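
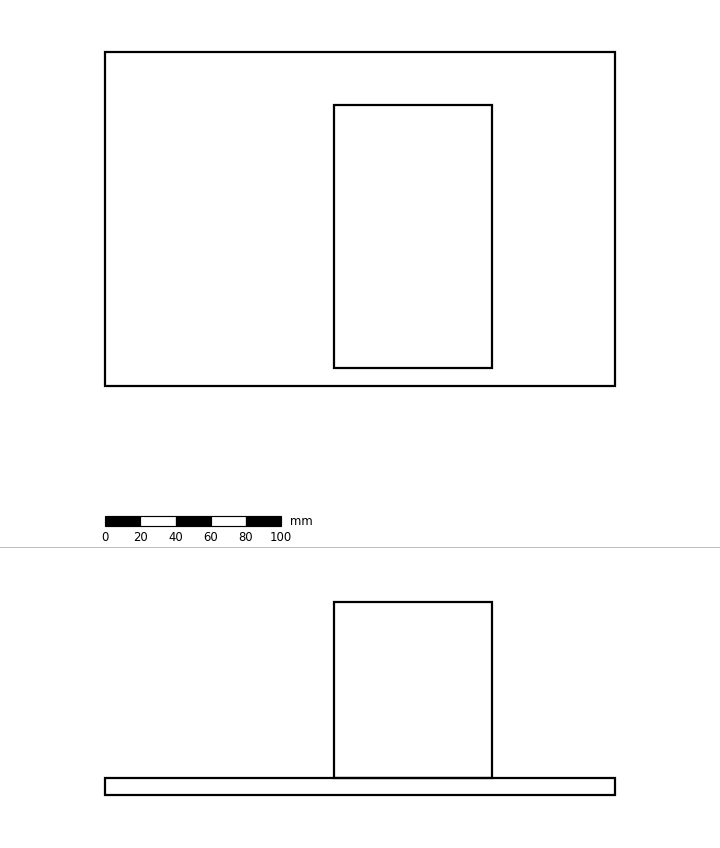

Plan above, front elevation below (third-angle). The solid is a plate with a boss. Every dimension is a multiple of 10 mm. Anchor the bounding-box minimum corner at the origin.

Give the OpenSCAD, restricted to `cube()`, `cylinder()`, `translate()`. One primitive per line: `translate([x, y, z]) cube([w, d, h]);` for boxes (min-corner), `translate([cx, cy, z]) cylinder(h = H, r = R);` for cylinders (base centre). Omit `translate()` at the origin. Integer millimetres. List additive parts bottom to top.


cube([290, 190, 10]);
translate([130, 10, 10]) cube([90, 150, 100]);


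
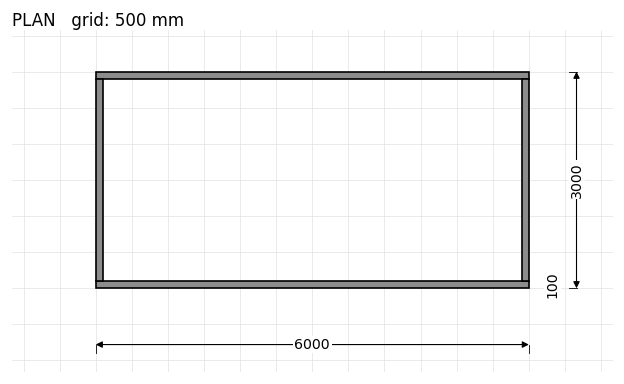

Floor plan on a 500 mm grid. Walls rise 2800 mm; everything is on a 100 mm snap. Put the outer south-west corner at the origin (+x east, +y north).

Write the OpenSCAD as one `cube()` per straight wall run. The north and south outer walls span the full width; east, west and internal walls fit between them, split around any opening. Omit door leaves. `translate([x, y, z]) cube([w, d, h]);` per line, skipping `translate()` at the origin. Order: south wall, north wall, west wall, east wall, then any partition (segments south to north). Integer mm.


cube([6000, 100, 2800]);
translate([0, 2900, 0]) cube([6000, 100, 2800]);
translate([0, 100, 0]) cube([100, 2800, 2800]);
translate([5900, 100, 0]) cube([100, 2800, 2800]);


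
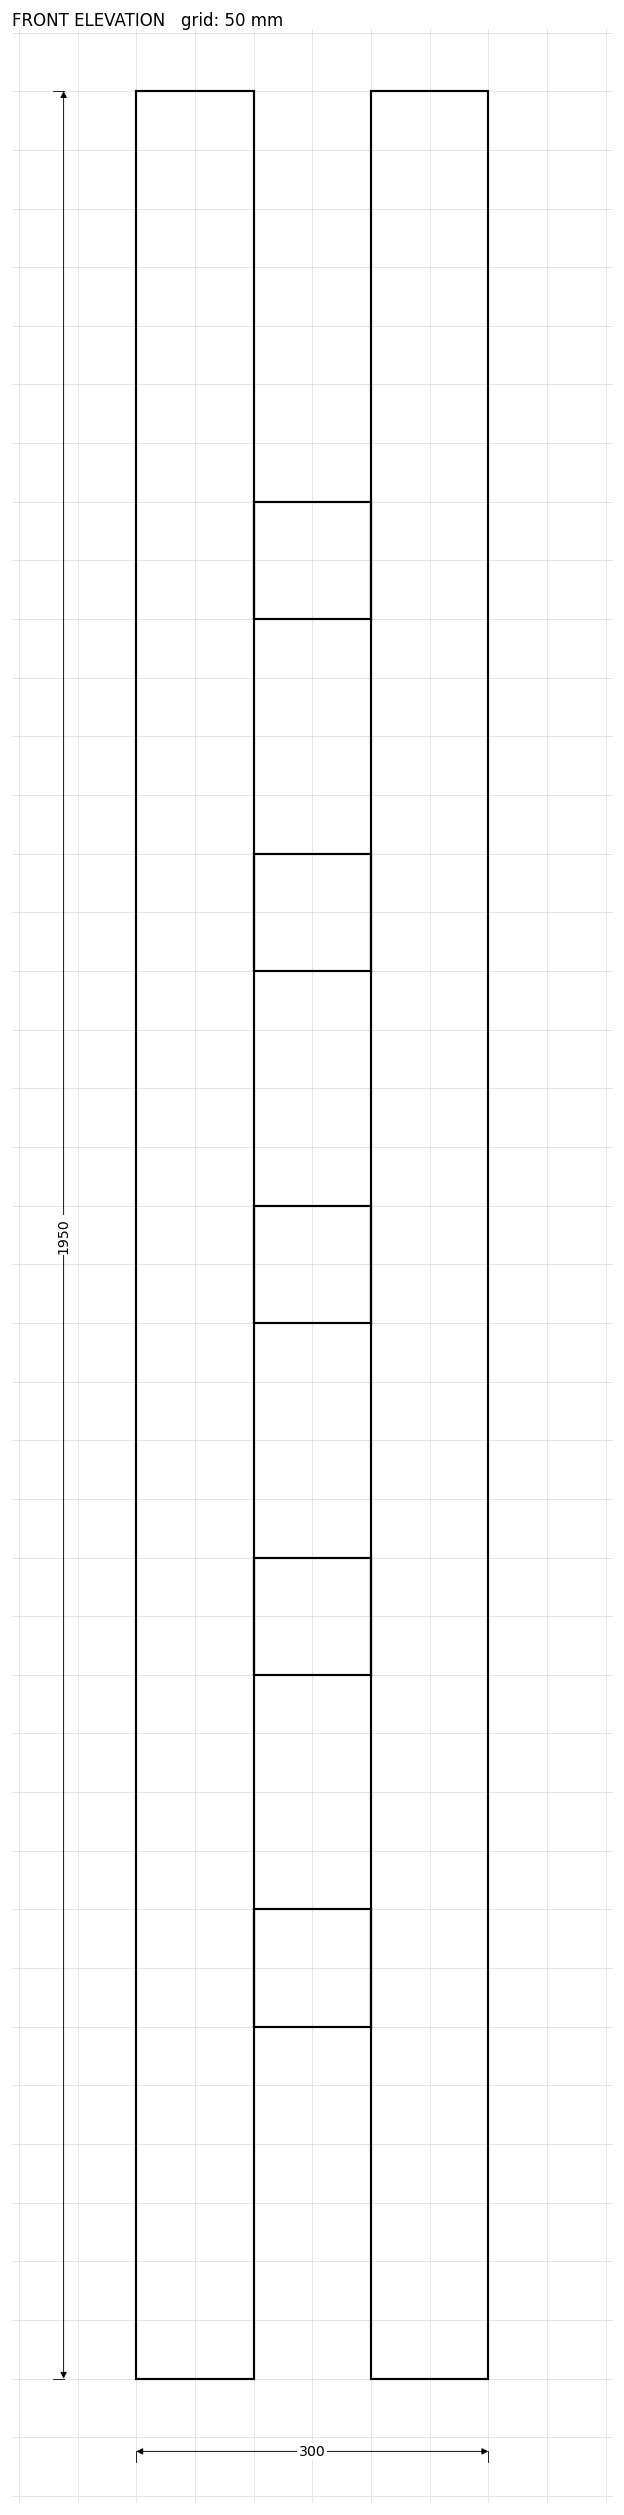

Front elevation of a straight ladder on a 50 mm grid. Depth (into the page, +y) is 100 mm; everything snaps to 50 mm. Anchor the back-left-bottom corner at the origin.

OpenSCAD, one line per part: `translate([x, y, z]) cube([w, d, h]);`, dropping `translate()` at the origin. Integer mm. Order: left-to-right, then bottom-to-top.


cube([100, 100, 1950]);
translate([100, 0, 300]) cube([100, 100, 100]);
translate([100, 0, 600]) cube([100, 100, 100]);
translate([100, 0, 900]) cube([100, 100, 100]);
translate([100, 0, 1200]) cube([100, 100, 100]);
translate([100, 0, 1500]) cube([100, 100, 100]);
translate([200, 0, 0]) cube([100, 100, 1950]);


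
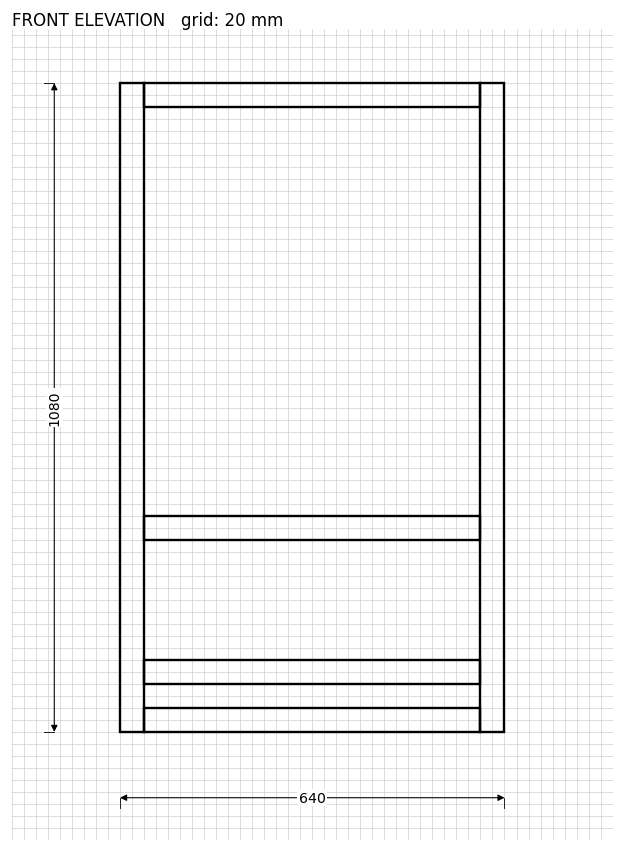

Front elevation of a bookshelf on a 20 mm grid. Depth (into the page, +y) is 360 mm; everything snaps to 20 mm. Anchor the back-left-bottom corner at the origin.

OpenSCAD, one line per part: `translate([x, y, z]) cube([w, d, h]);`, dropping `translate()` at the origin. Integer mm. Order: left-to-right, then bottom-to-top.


cube([40, 360, 1080]);
translate([40, 0, 0]) cube([560, 360, 40]);
translate([40, 0, 80]) cube([560, 360, 40]);
translate([40, 0, 320]) cube([560, 360, 40]);
translate([40, 0, 1040]) cube([560, 360, 40]);
translate([600, 0, 0]) cube([40, 360, 1080]);


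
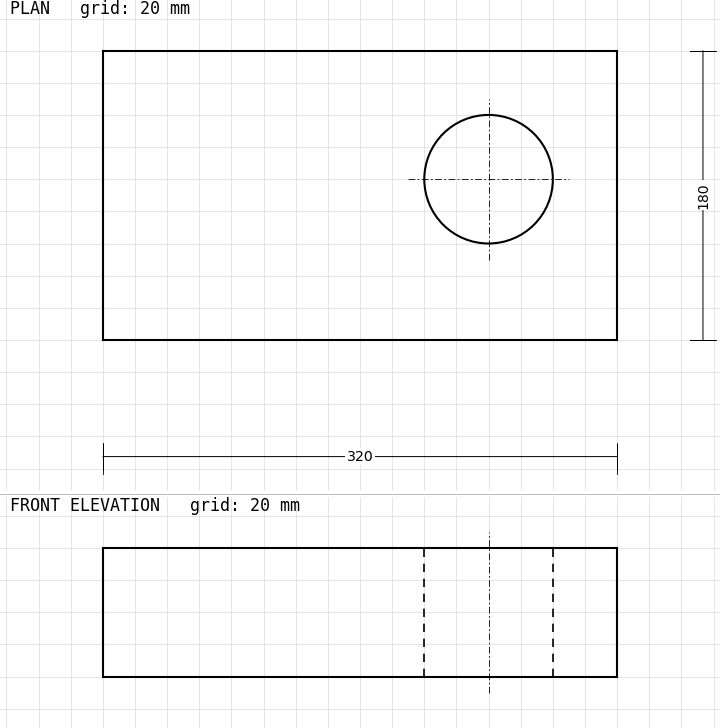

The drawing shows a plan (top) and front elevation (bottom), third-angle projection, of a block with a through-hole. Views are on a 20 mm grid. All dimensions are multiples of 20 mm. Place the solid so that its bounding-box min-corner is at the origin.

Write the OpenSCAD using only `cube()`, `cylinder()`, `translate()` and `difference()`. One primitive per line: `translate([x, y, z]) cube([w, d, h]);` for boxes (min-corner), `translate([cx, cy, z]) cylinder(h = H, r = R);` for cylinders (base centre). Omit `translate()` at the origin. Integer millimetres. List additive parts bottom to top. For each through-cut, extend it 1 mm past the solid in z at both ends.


difference() {
  cube([320, 180, 80]);
  translate([240, 100, -1]) cylinder(h = 82, r = 40);
}


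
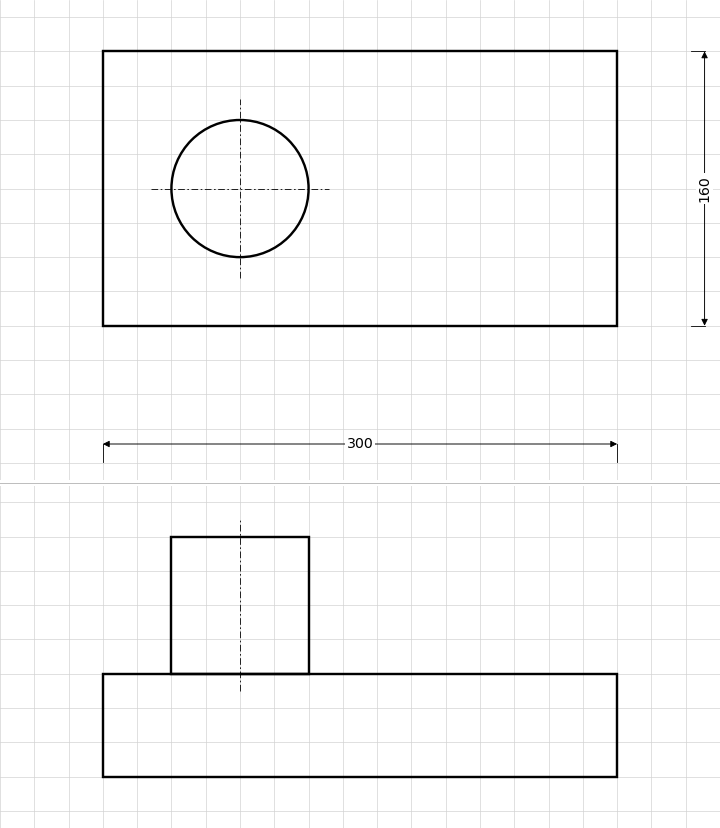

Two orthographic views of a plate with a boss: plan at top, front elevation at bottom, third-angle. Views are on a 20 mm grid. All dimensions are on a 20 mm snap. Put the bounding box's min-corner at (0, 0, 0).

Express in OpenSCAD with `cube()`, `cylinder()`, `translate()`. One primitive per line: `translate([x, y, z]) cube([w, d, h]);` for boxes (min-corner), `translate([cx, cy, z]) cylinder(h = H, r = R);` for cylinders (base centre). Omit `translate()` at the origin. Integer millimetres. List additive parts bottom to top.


cube([300, 160, 60]);
translate([80, 80, 60]) cylinder(h = 80, r = 40);


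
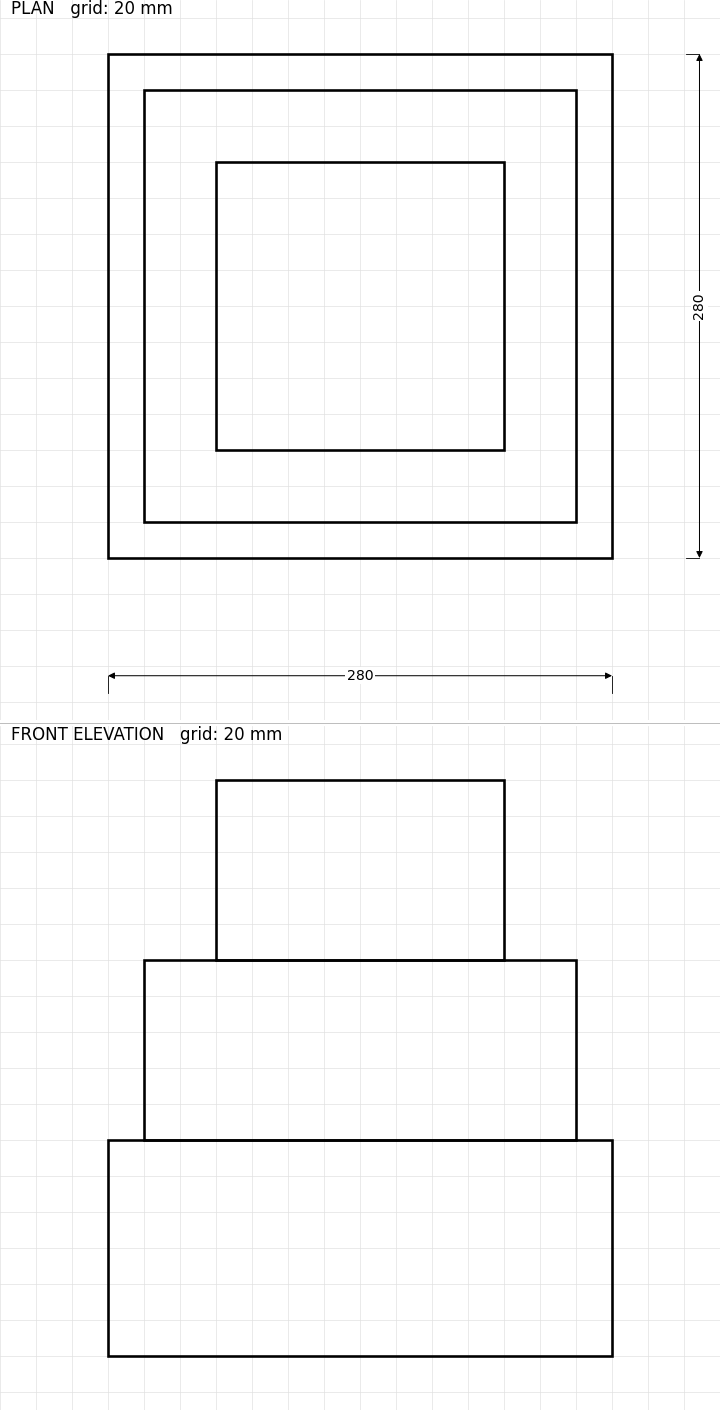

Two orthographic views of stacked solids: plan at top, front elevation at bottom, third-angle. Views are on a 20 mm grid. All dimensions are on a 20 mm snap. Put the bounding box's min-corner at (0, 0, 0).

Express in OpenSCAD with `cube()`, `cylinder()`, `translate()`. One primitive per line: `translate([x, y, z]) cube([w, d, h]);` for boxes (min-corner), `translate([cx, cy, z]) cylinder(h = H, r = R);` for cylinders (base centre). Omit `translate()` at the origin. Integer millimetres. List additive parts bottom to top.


cube([280, 280, 120]);
translate([20, 20, 120]) cube([240, 240, 100]);
translate([60, 60, 220]) cube([160, 160, 100]);


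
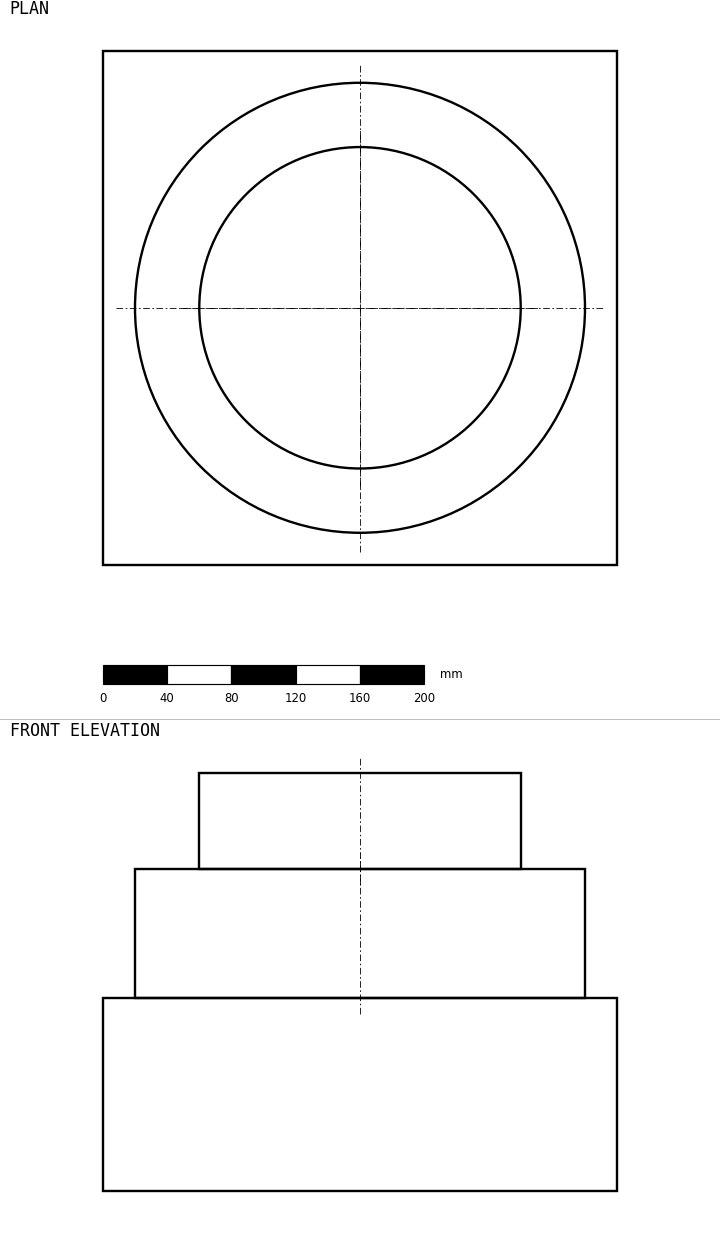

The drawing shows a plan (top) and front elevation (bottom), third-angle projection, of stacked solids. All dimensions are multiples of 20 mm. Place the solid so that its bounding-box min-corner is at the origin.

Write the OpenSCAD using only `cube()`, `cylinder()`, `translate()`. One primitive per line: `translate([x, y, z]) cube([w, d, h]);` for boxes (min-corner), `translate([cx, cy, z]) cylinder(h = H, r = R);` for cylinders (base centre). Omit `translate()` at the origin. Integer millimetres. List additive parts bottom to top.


cube([320, 320, 120]);
translate([160, 160, 120]) cylinder(h = 80, r = 140);
translate([160, 160, 200]) cylinder(h = 60, r = 100);


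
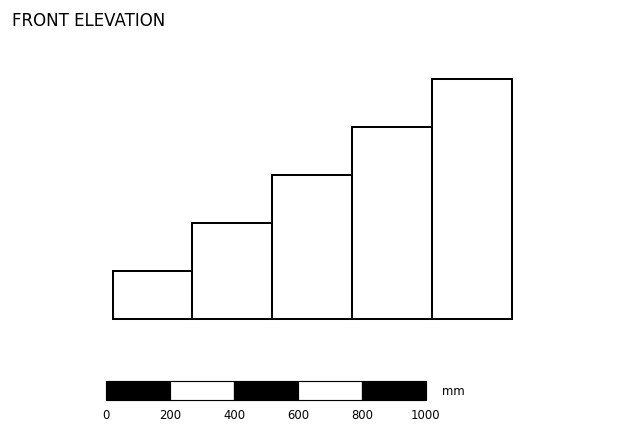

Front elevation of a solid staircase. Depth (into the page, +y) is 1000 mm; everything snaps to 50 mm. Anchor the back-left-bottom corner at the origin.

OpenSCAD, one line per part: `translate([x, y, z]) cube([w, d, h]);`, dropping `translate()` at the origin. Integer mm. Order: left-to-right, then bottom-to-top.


cube([250, 1000, 150]);
translate([250, 0, 0]) cube([250, 1000, 300]);
translate([500, 0, 0]) cube([250, 1000, 450]);
translate([750, 0, 0]) cube([250, 1000, 600]);
translate([1000, 0, 0]) cube([250, 1000, 750]);


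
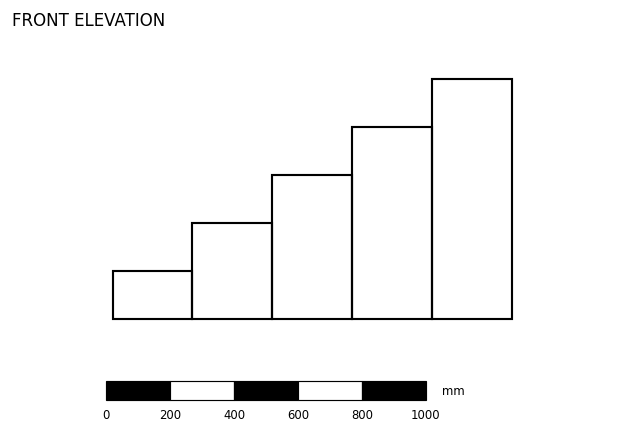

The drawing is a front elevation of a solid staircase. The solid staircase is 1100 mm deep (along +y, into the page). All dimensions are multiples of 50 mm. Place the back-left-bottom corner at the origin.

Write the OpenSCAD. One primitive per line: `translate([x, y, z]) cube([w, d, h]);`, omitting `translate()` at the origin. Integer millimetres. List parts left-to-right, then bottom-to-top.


cube([250, 1100, 150]);
translate([250, 0, 0]) cube([250, 1100, 300]);
translate([500, 0, 0]) cube([250, 1100, 450]);
translate([750, 0, 0]) cube([250, 1100, 600]);
translate([1000, 0, 0]) cube([250, 1100, 750]);


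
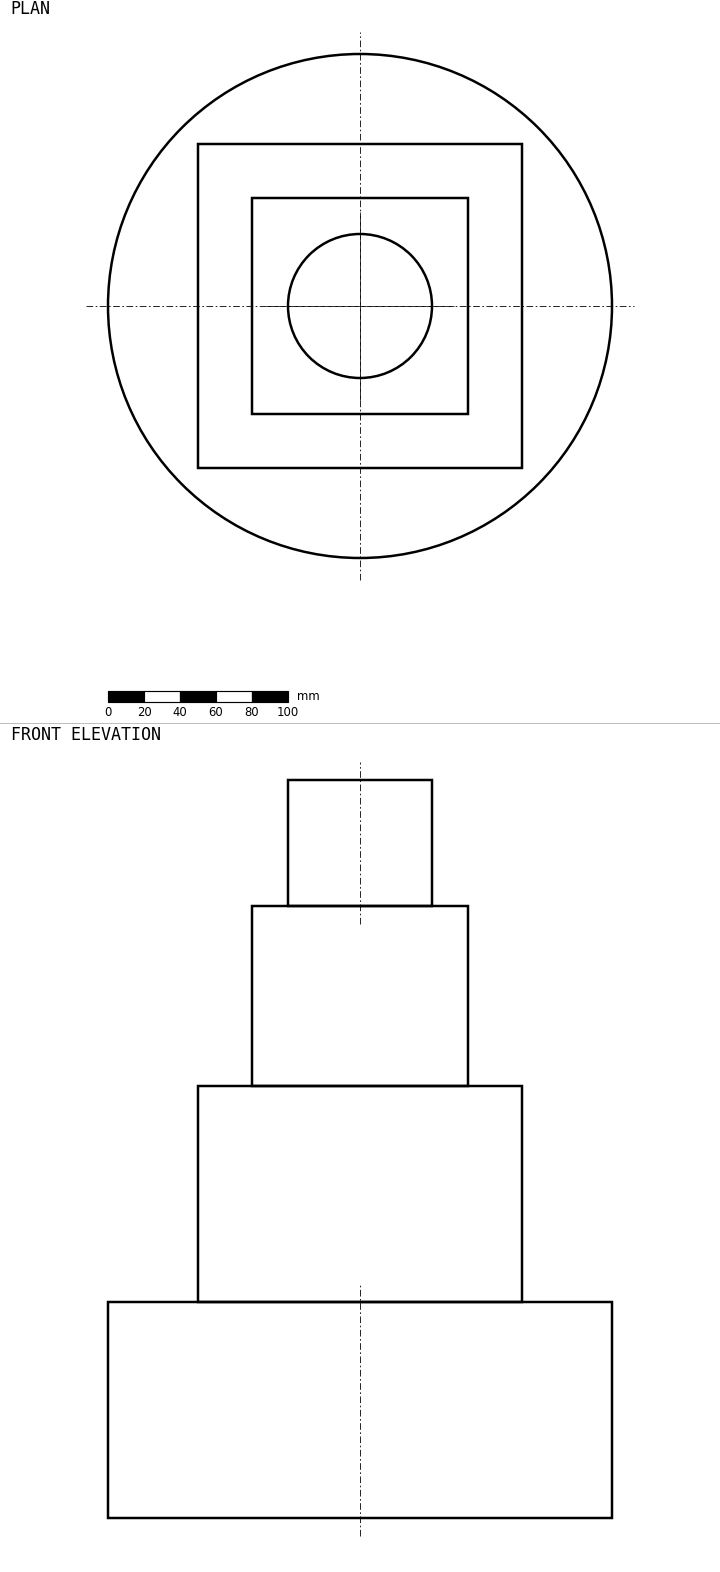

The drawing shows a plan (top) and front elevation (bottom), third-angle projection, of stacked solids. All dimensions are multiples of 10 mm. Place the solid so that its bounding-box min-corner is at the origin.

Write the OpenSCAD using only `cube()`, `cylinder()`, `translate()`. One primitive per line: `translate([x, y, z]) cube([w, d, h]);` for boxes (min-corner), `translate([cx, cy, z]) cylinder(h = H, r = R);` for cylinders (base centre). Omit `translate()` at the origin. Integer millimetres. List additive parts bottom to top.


translate([140, 140, 0]) cylinder(h = 120, r = 140);
translate([50, 50, 120]) cube([180, 180, 120]);
translate([80, 80, 240]) cube([120, 120, 100]);
translate([140, 140, 340]) cylinder(h = 70, r = 40);


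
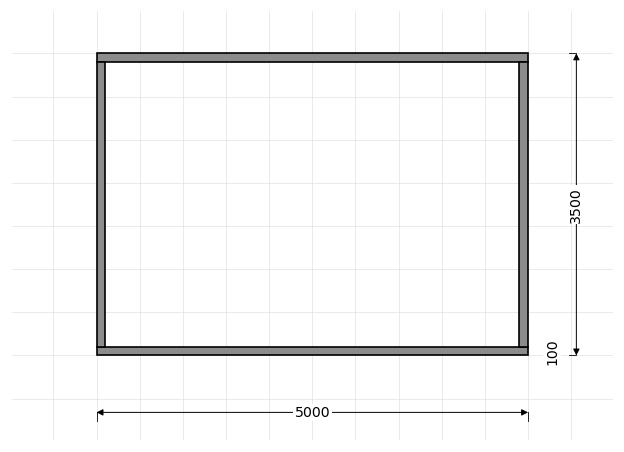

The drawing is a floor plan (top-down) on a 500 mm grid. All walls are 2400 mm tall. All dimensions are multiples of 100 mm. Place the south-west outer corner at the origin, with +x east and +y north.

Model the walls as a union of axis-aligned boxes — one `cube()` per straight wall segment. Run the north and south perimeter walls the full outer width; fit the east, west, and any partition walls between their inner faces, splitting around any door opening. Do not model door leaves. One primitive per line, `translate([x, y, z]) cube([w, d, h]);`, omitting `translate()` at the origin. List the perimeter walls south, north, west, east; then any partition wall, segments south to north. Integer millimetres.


cube([5000, 100, 2400]);
translate([0, 3400, 0]) cube([5000, 100, 2400]);
translate([0, 100, 0]) cube([100, 3300, 2400]);
translate([4900, 100, 0]) cube([100, 3300, 2400]);


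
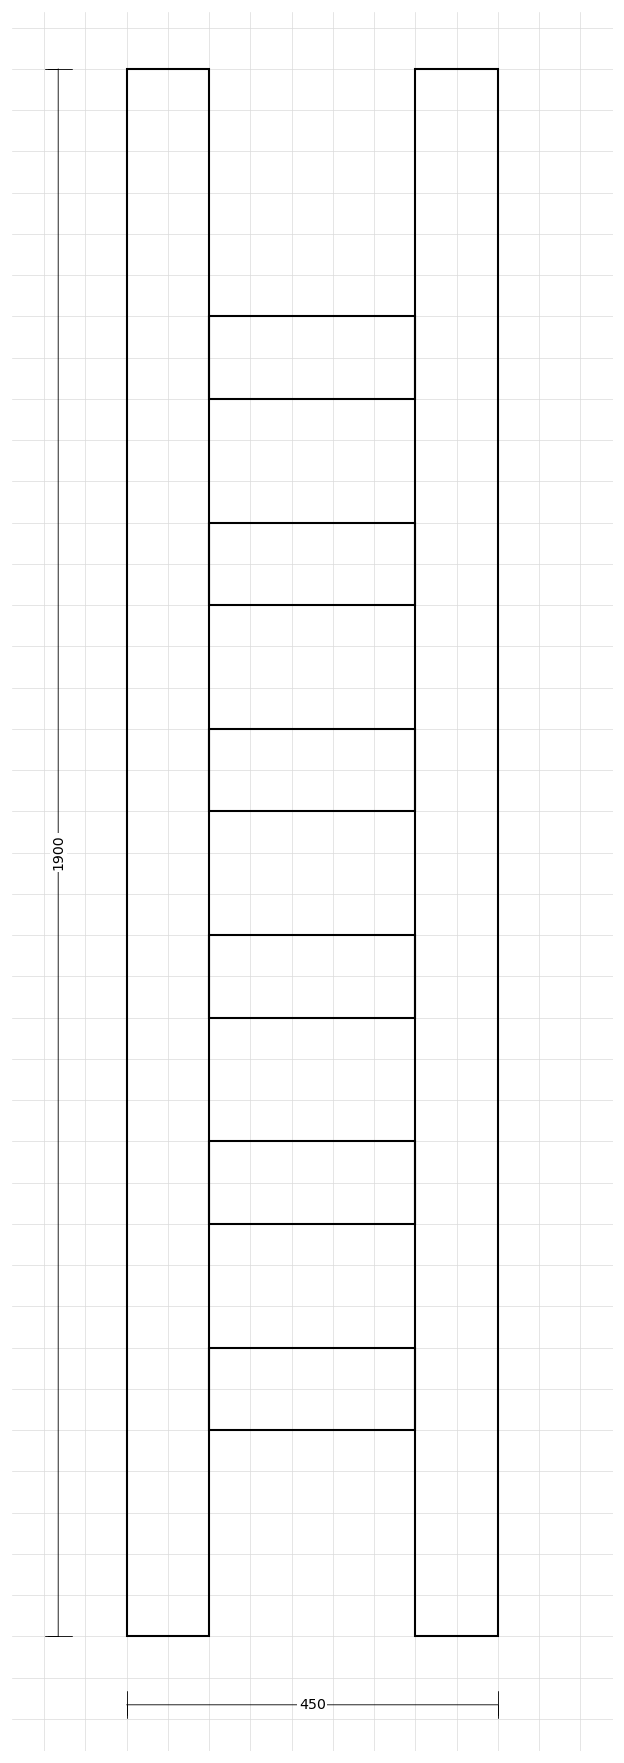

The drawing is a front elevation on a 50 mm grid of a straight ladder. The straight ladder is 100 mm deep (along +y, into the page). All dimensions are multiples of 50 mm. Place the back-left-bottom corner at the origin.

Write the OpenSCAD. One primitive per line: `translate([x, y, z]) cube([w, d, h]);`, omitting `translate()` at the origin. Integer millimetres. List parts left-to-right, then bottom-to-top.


cube([100, 100, 1900]);
translate([100, 0, 250]) cube([250, 100, 100]);
translate([100, 0, 500]) cube([250, 100, 100]);
translate([100, 0, 750]) cube([250, 100, 100]);
translate([100, 0, 1000]) cube([250, 100, 100]);
translate([100, 0, 1250]) cube([250, 100, 100]);
translate([100, 0, 1500]) cube([250, 100, 100]);
translate([350, 0, 0]) cube([100, 100, 1900]);


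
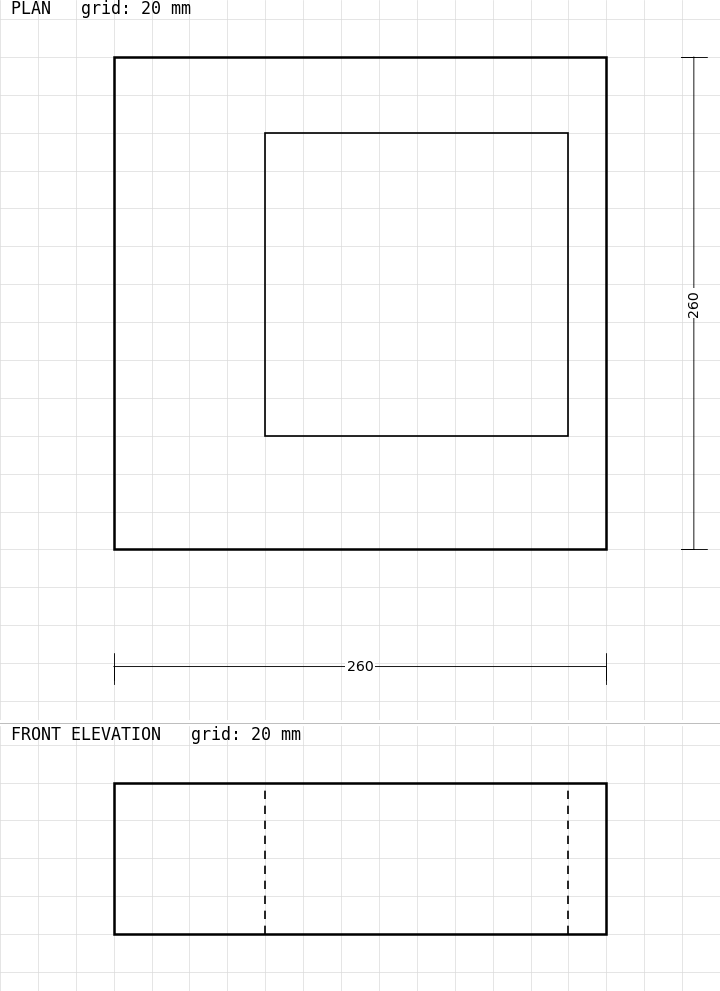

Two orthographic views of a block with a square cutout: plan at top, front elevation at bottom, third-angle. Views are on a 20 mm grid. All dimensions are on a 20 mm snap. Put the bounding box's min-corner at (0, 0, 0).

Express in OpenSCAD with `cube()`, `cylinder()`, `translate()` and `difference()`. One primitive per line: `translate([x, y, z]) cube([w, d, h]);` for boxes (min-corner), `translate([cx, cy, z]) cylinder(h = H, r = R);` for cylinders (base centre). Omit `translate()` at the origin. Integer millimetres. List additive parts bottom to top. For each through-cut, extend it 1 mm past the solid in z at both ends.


difference() {
  cube([260, 260, 80]);
  translate([80, 60, -1]) cube([160, 160, 82]);
}


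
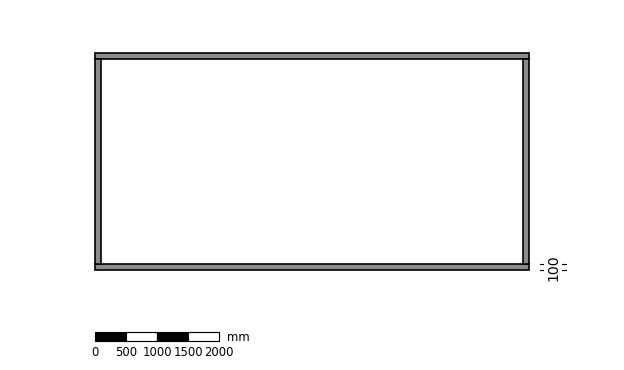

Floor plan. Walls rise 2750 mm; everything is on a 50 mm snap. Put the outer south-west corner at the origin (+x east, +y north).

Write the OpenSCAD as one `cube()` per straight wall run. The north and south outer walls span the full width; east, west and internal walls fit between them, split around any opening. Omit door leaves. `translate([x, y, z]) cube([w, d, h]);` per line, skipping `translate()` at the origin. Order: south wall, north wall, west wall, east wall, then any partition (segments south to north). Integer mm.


cube([7000, 100, 2750]);
translate([0, 3400, 0]) cube([7000, 100, 2750]);
translate([0, 100, 0]) cube([100, 3300, 2750]);
translate([6900, 100, 0]) cube([100, 3300, 2750]);


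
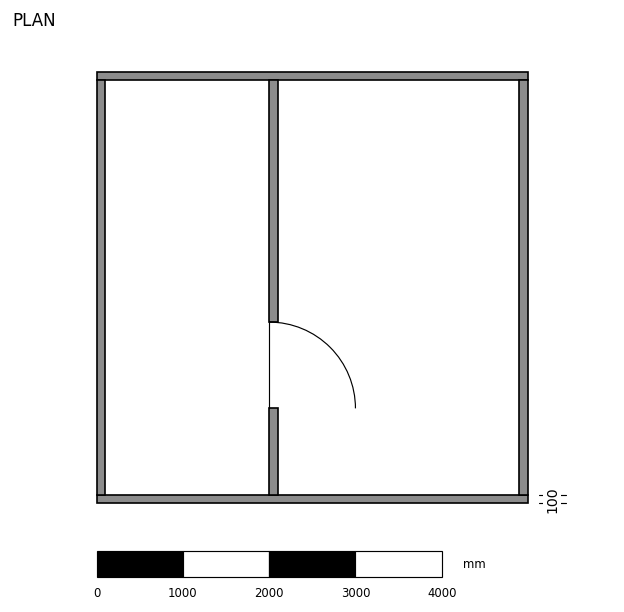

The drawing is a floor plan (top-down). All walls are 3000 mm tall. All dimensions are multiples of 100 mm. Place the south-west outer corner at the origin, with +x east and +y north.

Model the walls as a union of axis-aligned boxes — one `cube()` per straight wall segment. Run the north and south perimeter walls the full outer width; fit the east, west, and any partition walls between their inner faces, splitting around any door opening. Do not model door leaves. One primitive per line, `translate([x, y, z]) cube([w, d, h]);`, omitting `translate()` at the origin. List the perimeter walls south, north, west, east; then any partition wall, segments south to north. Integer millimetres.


cube([5000, 100, 3000]);
translate([0, 4900, 0]) cube([5000, 100, 3000]);
translate([0, 100, 0]) cube([100, 4800, 3000]);
translate([4900, 100, 0]) cube([100, 4800, 3000]);
translate([2000, 100, 0]) cube([100, 1000, 3000]);
translate([2000, 2100, 0]) cube([100, 2800, 3000]);


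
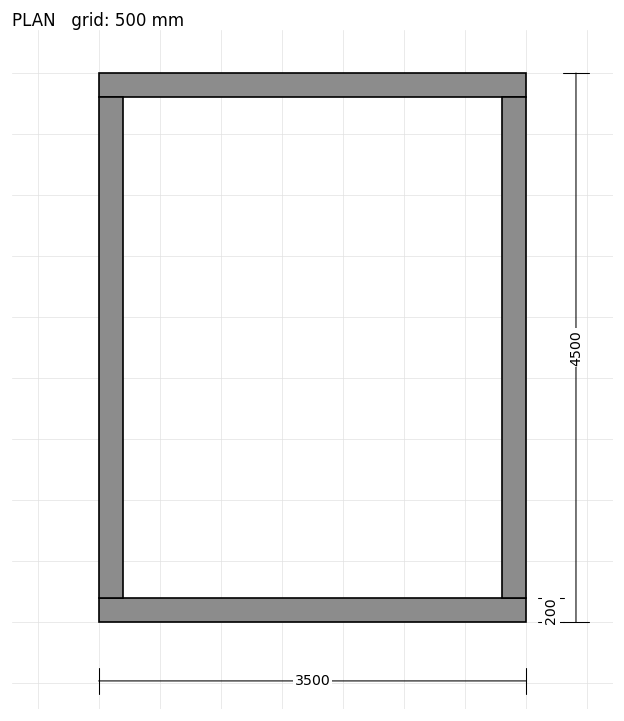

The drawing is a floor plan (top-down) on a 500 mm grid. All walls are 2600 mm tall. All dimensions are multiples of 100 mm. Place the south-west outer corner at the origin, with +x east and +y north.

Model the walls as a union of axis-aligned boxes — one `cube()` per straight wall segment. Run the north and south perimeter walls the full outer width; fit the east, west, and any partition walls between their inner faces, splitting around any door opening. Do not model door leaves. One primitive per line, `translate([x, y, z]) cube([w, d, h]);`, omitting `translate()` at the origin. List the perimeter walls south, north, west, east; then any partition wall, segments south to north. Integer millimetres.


cube([3500, 200, 2600]);
translate([0, 4300, 0]) cube([3500, 200, 2600]);
translate([0, 200, 0]) cube([200, 4100, 2600]);
translate([3300, 200, 0]) cube([200, 4100, 2600]);


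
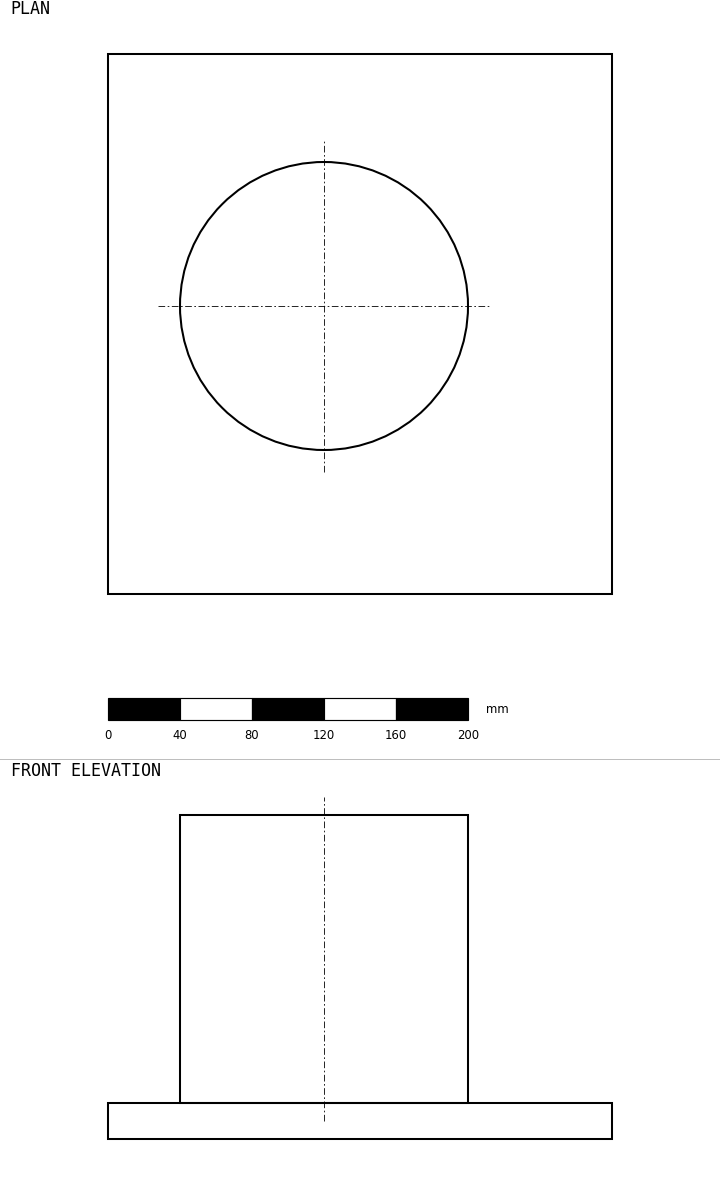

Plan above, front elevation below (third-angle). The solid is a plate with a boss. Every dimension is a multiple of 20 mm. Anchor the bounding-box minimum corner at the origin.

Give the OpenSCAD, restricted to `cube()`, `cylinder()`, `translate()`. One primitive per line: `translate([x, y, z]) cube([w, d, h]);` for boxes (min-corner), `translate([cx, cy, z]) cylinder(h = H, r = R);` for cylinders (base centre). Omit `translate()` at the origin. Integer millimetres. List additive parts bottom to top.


cube([280, 300, 20]);
translate([120, 160, 20]) cylinder(h = 160, r = 80);


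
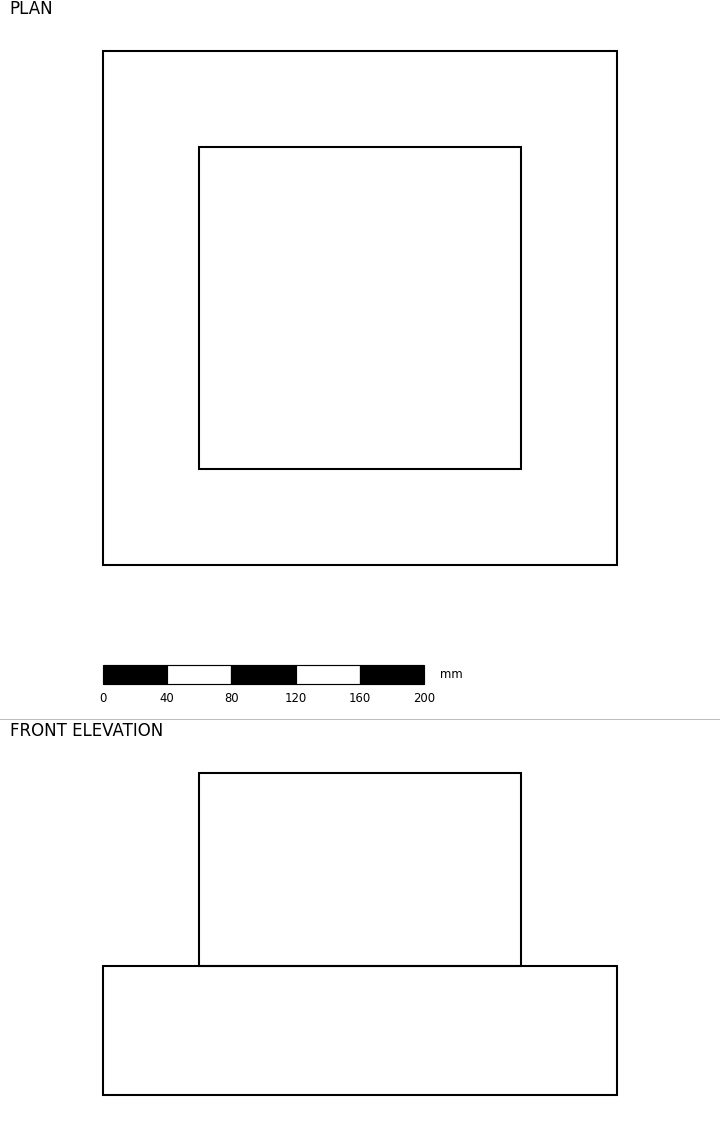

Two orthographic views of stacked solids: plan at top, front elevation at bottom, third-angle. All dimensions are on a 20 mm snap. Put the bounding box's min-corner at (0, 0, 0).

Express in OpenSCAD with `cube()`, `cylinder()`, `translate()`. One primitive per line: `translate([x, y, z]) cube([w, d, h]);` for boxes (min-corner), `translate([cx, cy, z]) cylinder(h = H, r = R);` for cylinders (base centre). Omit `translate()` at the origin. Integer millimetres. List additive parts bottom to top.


cube([320, 320, 80]);
translate([60, 60, 80]) cube([200, 200, 120]);


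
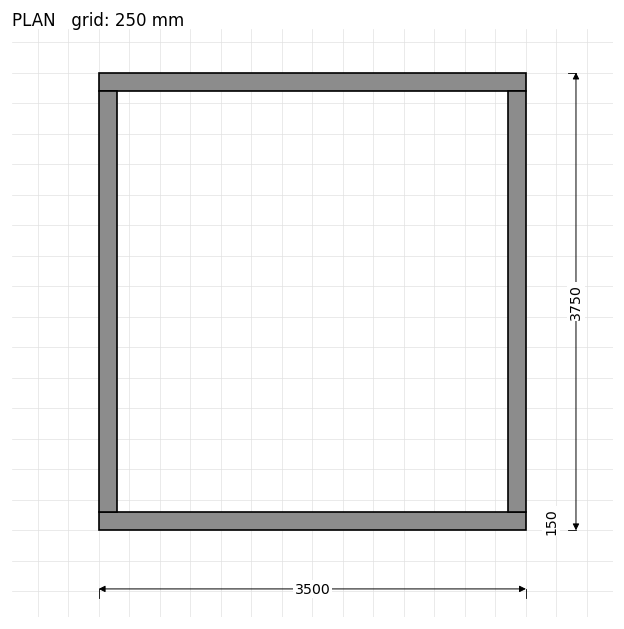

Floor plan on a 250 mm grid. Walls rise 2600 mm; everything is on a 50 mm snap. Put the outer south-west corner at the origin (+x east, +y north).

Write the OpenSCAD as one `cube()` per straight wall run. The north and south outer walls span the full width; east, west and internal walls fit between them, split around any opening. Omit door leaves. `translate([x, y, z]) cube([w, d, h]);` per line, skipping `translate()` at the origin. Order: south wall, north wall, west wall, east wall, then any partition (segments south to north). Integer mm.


cube([3500, 150, 2600]);
translate([0, 3600, 0]) cube([3500, 150, 2600]);
translate([0, 150, 0]) cube([150, 3450, 2600]);
translate([3350, 150, 0]) cube([150, 3450, 2600]);


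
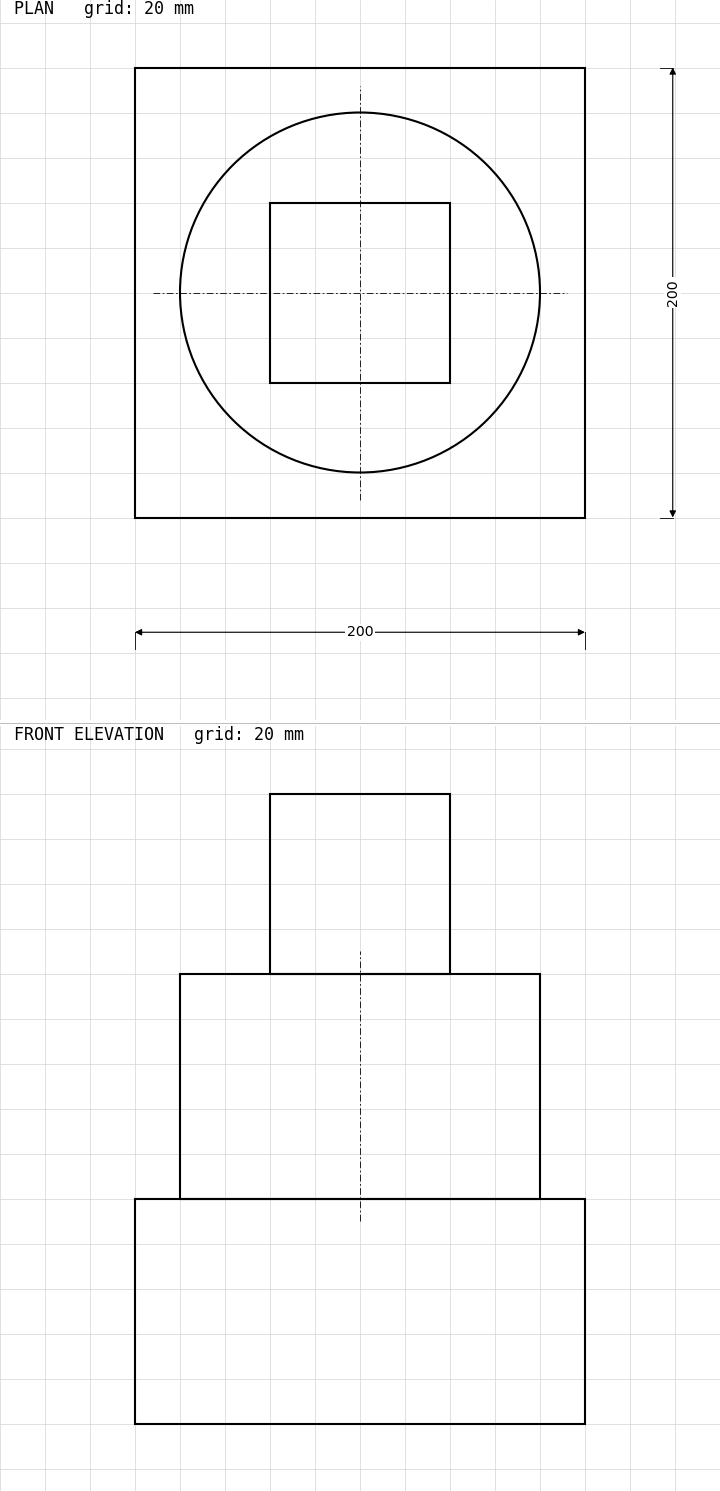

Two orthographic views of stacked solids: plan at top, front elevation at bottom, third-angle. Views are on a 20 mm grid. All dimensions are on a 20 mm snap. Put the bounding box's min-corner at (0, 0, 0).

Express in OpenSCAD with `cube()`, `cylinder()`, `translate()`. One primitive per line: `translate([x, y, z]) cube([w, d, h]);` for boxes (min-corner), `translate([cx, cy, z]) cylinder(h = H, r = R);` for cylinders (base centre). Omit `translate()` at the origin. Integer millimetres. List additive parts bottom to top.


cube([200, 200, 100]);
translate([100, 100, 100]) cylinder(h = 100, r = 80);
translate([60, 60, 200]) cube([80, 80, 80]);


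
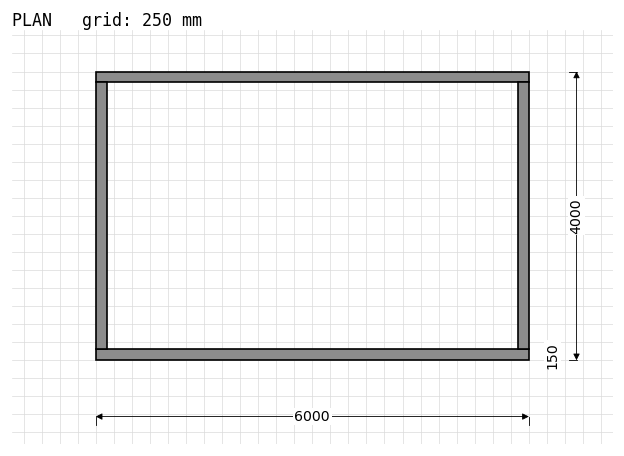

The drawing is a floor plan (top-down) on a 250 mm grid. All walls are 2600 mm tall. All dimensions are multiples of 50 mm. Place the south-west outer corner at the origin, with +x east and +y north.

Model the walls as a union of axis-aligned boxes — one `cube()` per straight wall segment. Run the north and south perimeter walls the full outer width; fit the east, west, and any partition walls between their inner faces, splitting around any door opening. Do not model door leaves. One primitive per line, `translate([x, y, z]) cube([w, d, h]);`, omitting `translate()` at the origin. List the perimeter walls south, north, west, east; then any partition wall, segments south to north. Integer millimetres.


cube([6000, 150, 2600]);
translate([0, 3850, 0]) cube([6000, 150, 2600]);
translate([0, 150, 0]) cube([150, 3700, 2600]);
translate([5850, 150, 0]) cube([150, 3700, 2600]);


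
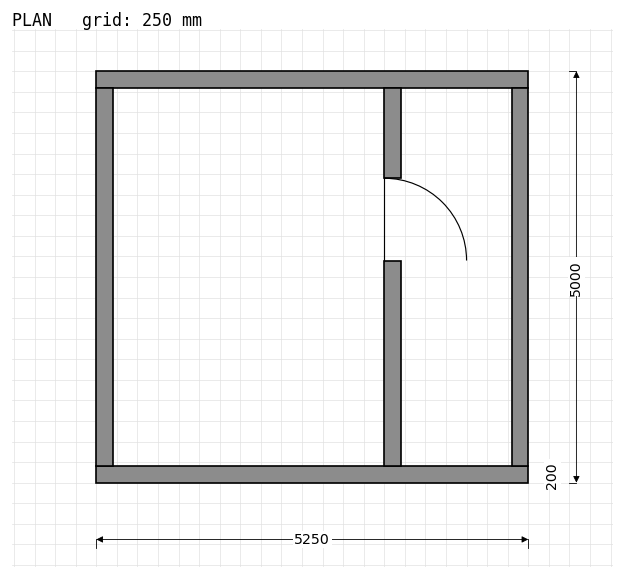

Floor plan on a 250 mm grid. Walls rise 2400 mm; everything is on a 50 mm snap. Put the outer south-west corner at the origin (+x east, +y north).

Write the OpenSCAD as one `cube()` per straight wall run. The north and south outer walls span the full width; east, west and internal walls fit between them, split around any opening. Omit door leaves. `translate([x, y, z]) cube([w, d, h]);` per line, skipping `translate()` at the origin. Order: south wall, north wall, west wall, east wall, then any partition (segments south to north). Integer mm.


cube([5250, 200, 2400]);
translate([0, 4800, 0]) cube([5250, 200, 2400]);
translate([0, 200, 0]) cube([200, 4600, 2400]);
translate([5050, 200, 0]) cube([200, 4600, 2400]);
translate([3500, 200, 0]) cube([200, 2500, 2400]);
translate([3500, 3700, 0]) cube([200, 1100, 2400]);


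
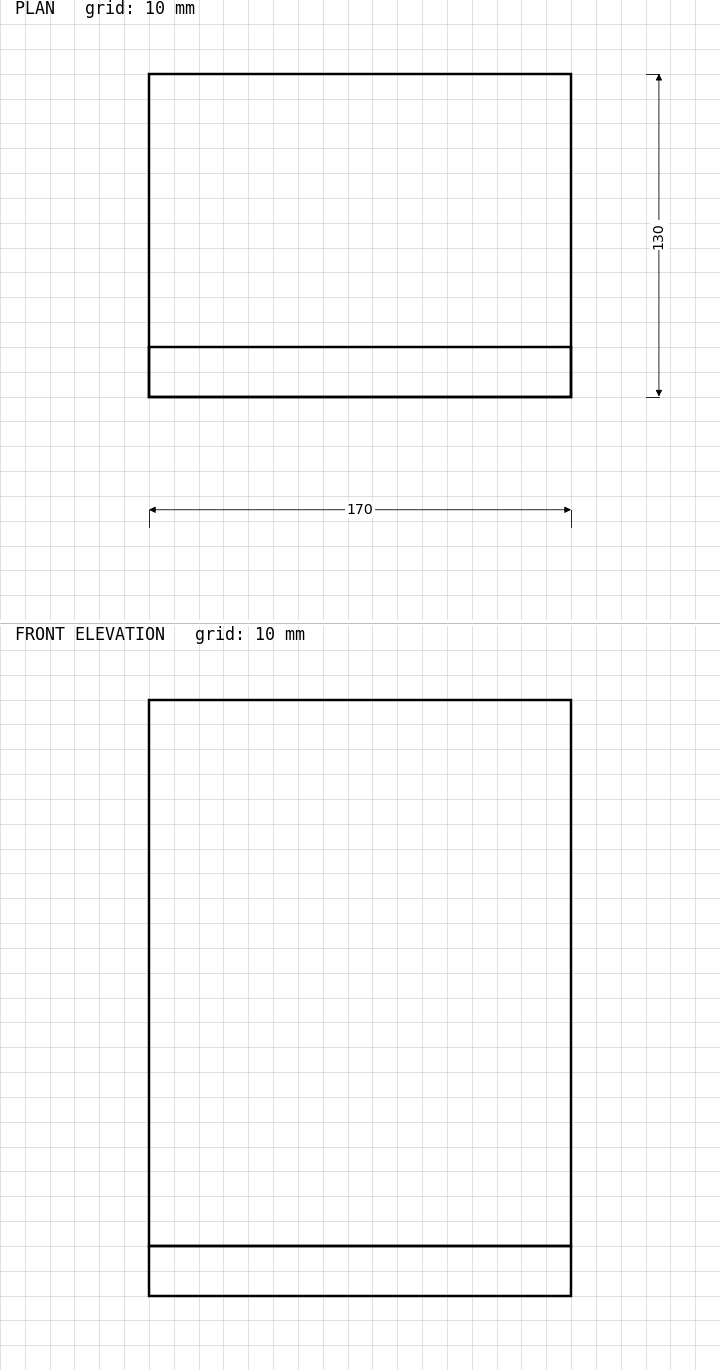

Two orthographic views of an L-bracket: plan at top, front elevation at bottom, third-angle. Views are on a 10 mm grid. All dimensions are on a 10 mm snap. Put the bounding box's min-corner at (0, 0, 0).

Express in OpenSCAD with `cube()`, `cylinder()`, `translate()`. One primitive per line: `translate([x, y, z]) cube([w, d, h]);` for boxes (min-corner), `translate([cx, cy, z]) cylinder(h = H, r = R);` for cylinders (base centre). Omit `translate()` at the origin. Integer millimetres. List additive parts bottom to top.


cube([170, 130, 20]);
translate([0, 0, 20]) cube([170, 20, 220]);


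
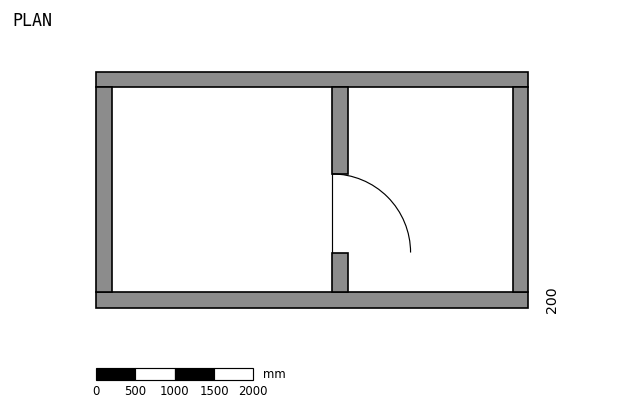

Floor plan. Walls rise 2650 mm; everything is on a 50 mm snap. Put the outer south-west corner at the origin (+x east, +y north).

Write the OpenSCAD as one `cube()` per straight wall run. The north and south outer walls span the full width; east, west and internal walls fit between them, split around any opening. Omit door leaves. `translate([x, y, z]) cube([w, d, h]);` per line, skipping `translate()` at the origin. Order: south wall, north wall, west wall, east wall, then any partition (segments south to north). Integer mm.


cube([5500, 200, 2650]);
translate([0, 2800, 0]) cube([5500, 200, 2650]);
translate([0, 200, 0]) cube([200, 2600, 2650]);
translate([5300, 200, 0]) cube([200, 2600, 2650]);
translate([3000, 200, 0]) cube([200, 500, 2650]);
translate([3000, 1700, 0]) cube([200, 1100, 2650]);


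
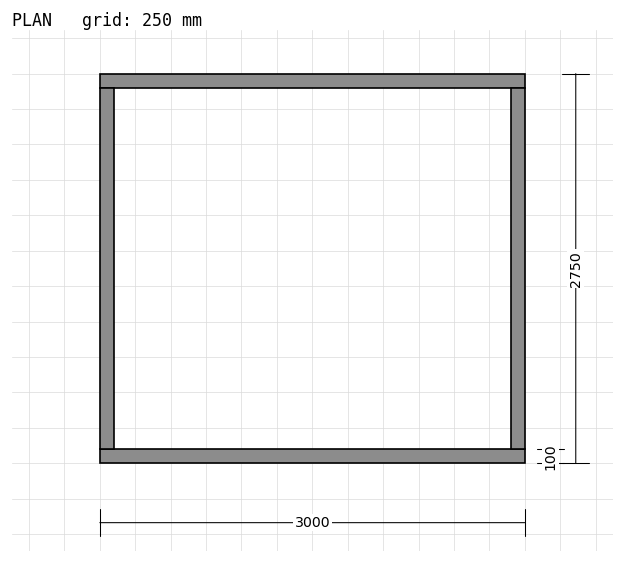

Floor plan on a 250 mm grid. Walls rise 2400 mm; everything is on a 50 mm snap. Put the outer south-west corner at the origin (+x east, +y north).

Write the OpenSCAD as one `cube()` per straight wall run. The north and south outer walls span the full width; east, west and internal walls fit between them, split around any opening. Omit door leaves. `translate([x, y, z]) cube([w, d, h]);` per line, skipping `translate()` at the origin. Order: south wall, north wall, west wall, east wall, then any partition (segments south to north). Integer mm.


cube([3000, 100, 2400]);
translate([0, 2650, 0]) cube([3000, 100, 2400]);
translate([0, 100, 0]) cube([100, 2550, 2400]);
translate([2900, 100, 0]) cube([100, 2550, 2400]);


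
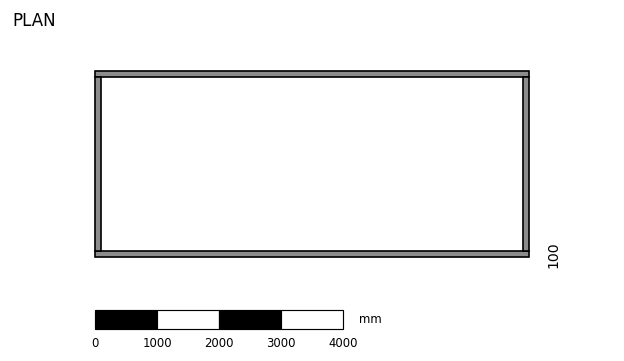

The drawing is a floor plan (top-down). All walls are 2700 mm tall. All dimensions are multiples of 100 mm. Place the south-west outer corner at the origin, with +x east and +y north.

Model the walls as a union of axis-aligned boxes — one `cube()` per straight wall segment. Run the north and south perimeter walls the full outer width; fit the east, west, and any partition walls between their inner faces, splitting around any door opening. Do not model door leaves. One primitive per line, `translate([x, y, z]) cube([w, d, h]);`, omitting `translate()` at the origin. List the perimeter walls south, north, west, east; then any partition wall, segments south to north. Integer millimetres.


cube([7000, 100, 2700]);
translate([0, 2900, 0]) cube([7000, 100, 2700]);
translate([0, 100, 0]) cube([100, 2800, 2700]);
translate([6900, 100, 0]) cube([100, 2800, 2700]);


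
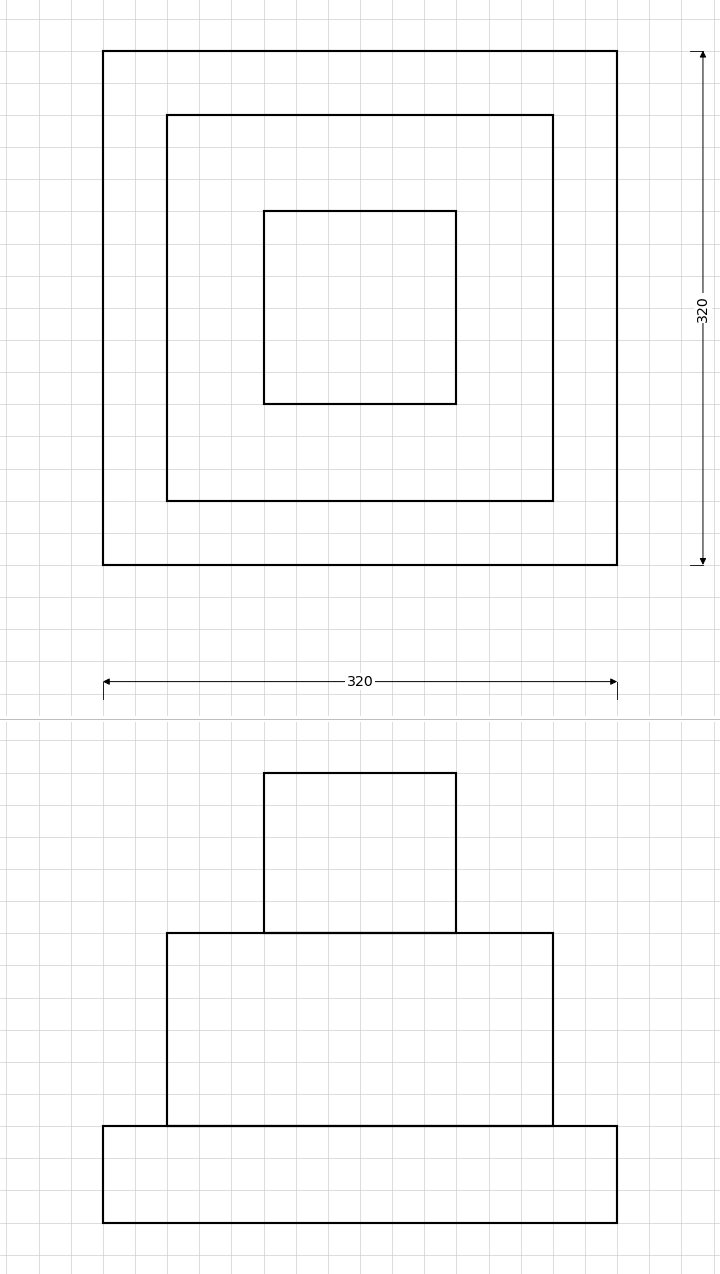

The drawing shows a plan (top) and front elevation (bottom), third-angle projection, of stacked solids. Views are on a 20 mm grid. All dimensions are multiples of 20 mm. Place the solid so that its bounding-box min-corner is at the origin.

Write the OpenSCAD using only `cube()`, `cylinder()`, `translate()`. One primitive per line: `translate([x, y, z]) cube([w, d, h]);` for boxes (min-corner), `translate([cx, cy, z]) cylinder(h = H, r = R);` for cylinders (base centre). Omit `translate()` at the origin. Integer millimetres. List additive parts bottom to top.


cube([320, 320, 60]);
translate([40, 40, 60]) cube([240, 240, 120]);
translate([100, 100, 180]) cube([120, 120, 100]);


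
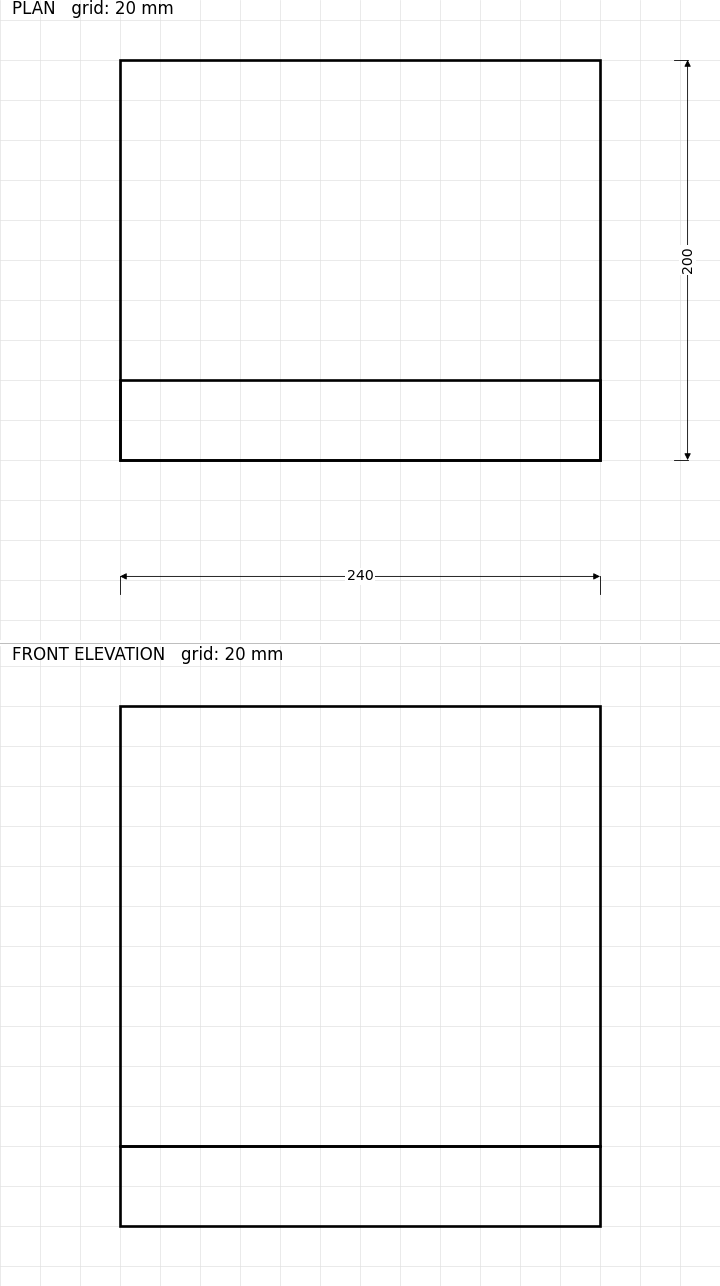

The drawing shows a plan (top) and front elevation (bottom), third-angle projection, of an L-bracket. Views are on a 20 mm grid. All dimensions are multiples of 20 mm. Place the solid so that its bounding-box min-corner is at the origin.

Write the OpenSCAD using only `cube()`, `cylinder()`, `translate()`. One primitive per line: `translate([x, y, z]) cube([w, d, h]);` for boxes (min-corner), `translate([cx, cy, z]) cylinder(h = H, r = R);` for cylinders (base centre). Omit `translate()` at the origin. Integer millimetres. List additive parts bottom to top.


cube([240, 200, 40]);
translate([0, 0, 40]) cube([240, 40, 220]);


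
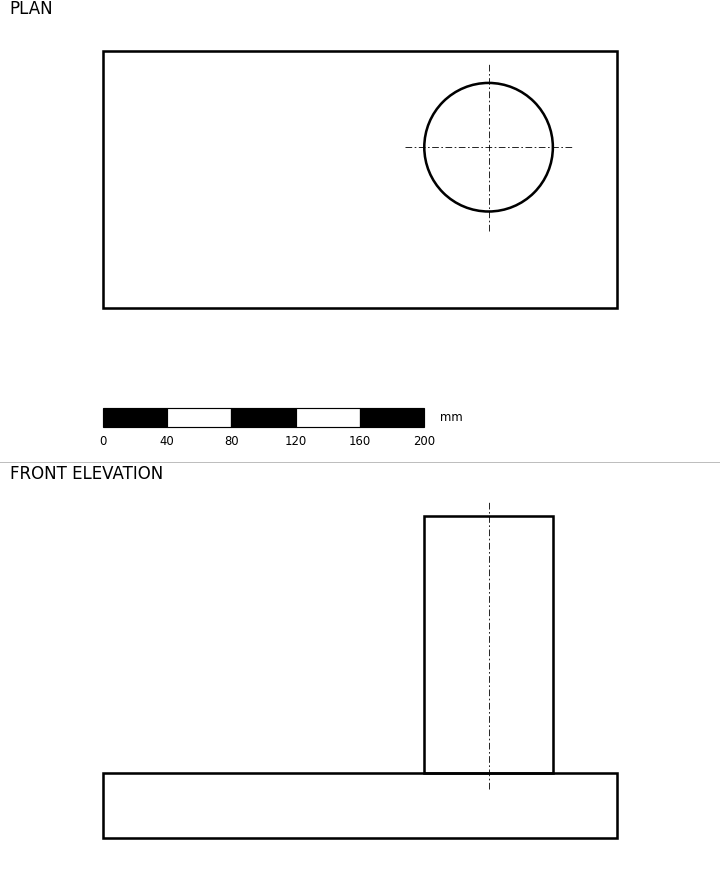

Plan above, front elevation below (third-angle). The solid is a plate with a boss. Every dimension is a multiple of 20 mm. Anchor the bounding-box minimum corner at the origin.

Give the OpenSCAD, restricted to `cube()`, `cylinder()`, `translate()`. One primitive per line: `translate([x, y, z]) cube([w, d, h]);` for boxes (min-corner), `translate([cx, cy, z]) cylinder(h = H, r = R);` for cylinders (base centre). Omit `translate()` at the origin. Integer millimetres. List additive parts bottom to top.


cube([320, 160, 40]);
translate([240, 100, 40]) cylinder(h = 160, r = 40);


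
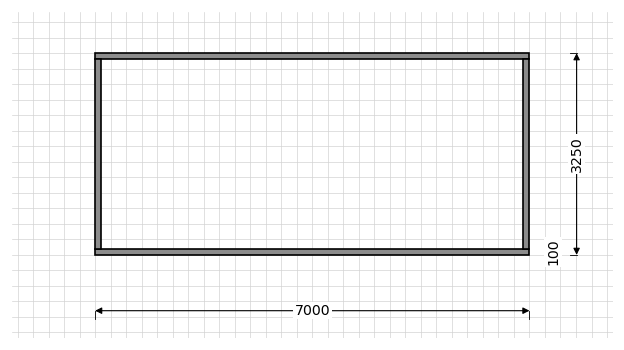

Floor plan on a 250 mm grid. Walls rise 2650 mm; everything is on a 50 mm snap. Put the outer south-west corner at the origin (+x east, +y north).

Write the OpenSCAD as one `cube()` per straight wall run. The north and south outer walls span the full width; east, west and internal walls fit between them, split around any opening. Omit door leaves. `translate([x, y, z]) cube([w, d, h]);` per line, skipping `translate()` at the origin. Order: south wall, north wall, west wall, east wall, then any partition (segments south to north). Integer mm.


cube([7000, 100, 2650]);
translate([0, 3150, 0]) cube([7000, 100, 2650]);
translate([0, 100, 0]) cube([100, 3050, 2650]);
translate([6900, 100, 0]) cube([100, 3050, 2650]);


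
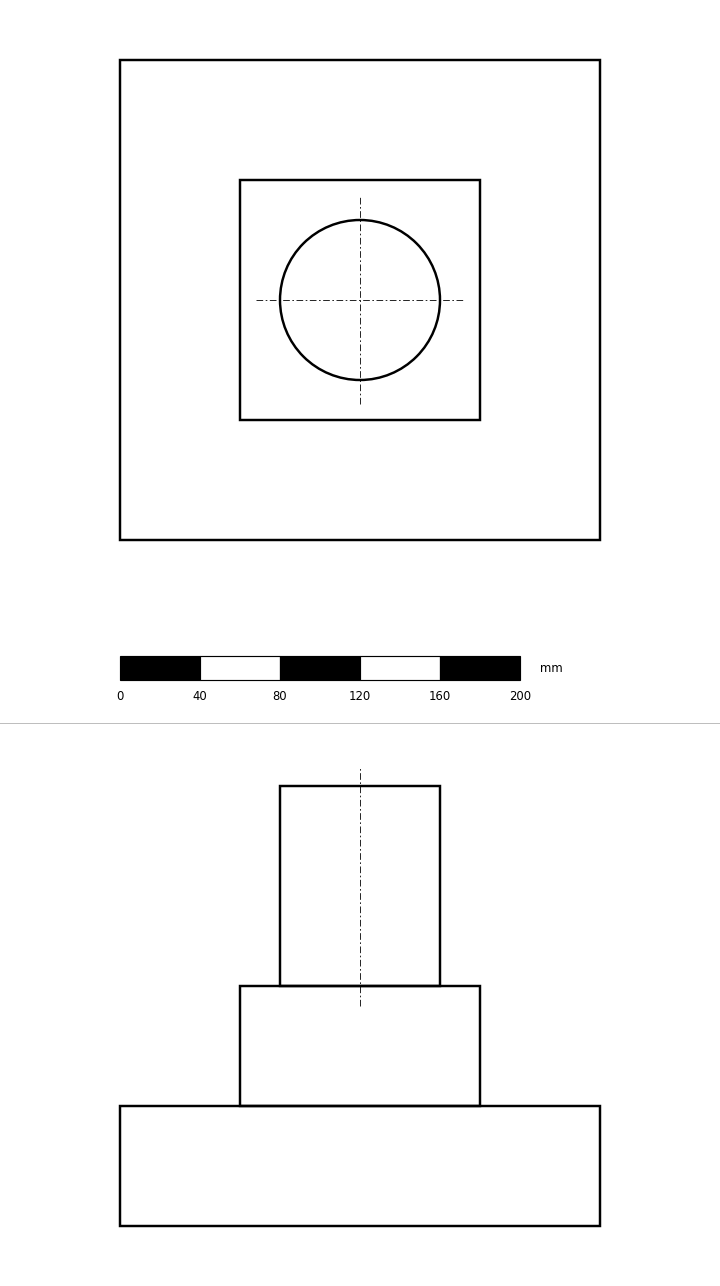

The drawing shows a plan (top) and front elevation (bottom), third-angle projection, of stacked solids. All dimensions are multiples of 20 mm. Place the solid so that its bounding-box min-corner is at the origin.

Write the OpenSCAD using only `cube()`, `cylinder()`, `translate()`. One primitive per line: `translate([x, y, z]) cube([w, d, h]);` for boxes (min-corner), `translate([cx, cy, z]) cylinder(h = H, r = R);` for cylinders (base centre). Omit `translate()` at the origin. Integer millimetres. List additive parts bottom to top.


cube([240, 240, 60]);
translate([60, 60, 60]) cube([120, 120, 60]);
translate([120, 120, 120]) cylinder(h = 100, r = 40);


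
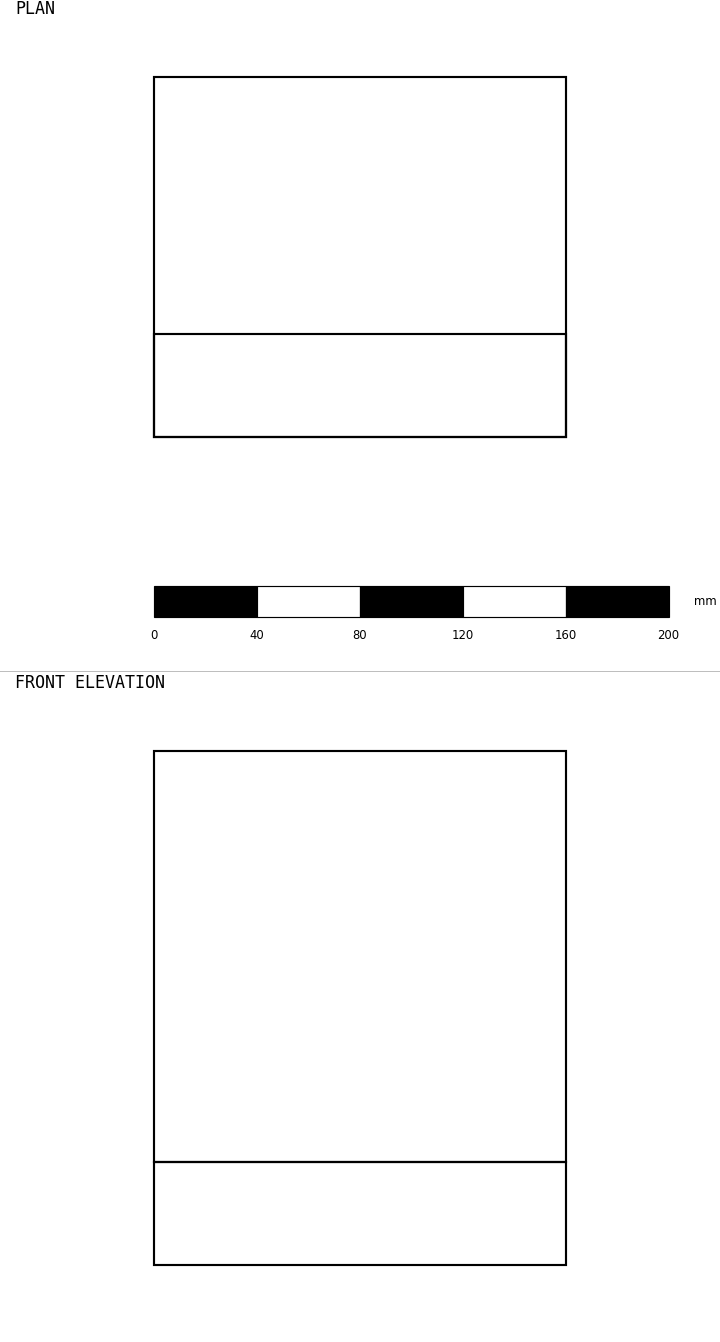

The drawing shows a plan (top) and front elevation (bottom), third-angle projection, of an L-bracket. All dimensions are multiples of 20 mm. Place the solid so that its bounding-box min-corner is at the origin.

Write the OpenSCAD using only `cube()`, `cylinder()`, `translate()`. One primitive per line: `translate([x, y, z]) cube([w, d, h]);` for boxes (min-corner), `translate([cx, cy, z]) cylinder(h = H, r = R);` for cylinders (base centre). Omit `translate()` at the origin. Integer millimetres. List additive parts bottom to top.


cube([160, 140, 40]);
translate([0, 0, 40]) cube([160, 40, 160]);


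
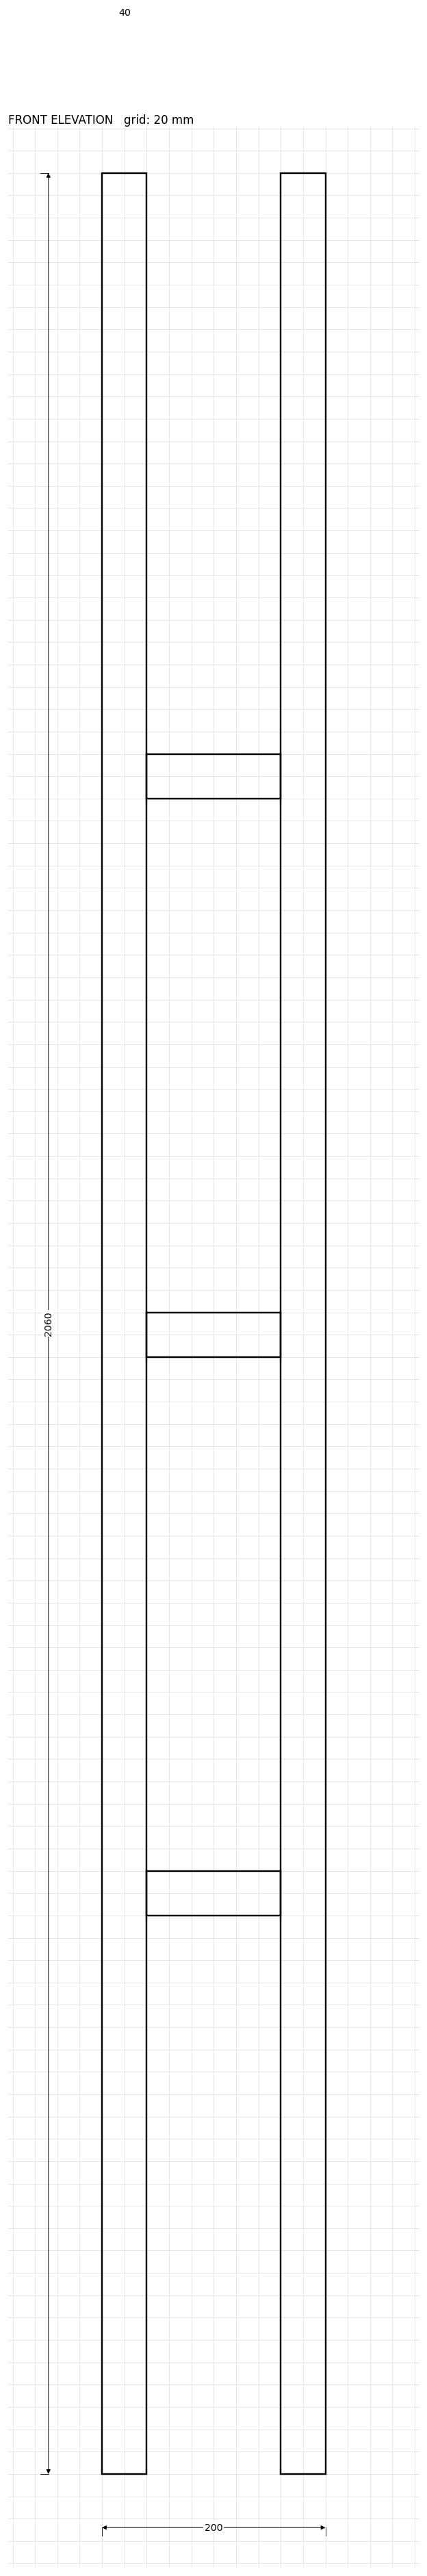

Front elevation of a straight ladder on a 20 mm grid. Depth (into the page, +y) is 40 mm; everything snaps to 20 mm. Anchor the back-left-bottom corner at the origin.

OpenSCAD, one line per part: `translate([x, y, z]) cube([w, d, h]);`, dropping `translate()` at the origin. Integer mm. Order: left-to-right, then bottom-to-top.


cube([40, 40, 2060]);
translate([40, 0, 500]) cube([120, 40, 40]);
translate([40, 0, 1000]) cube([120, 40, 40]);
translate([40, 0, 1500]) cube([120, 40, 40]);
translate([160, 0, 0]) cube([40, 40, 2060]);


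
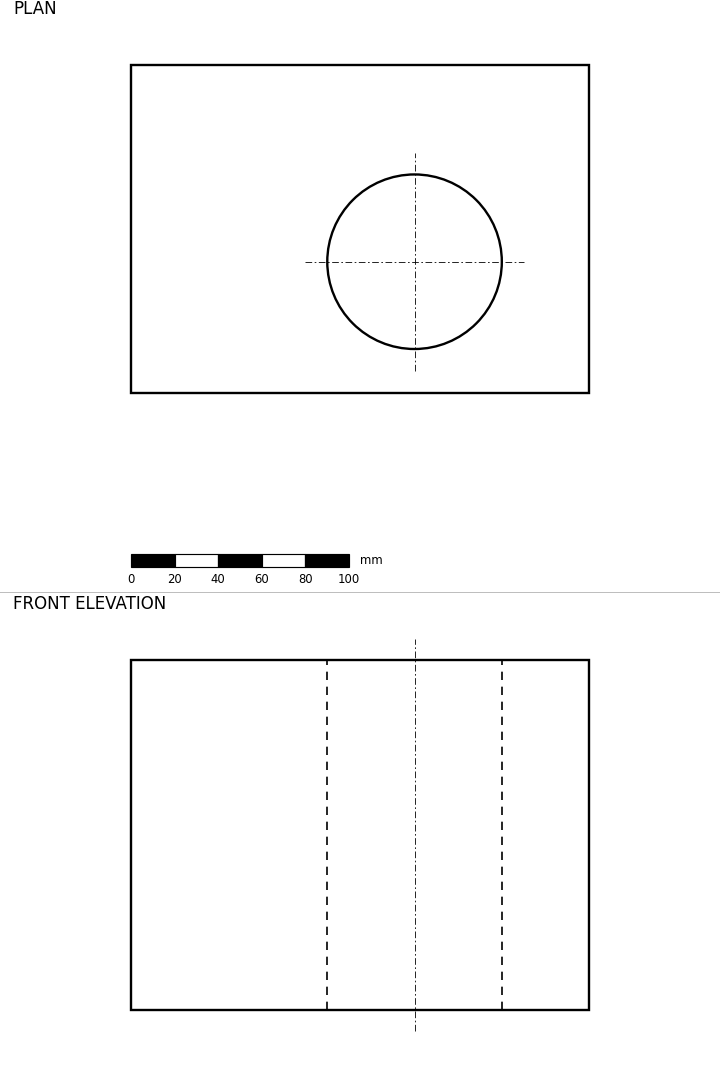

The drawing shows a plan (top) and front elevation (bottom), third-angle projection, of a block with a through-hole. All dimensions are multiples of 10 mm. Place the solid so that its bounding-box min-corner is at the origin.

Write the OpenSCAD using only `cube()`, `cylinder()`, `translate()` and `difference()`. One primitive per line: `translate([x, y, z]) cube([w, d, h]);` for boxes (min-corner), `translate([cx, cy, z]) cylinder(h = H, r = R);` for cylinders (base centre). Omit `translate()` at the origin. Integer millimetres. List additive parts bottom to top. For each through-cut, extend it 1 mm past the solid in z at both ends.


difference() {
  cube([210, 150, 160]);
  translate([130, 60, -1]) cylinder(h = 162, r = 40);
}
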